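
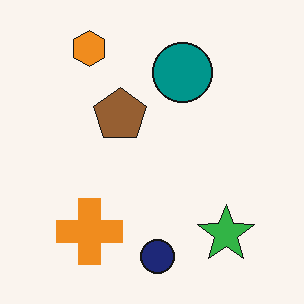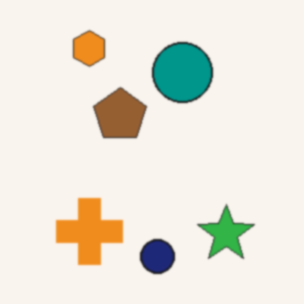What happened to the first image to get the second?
The transformation is: slightly softened.

Shape edges and outlines are uniformly softened across the whole image.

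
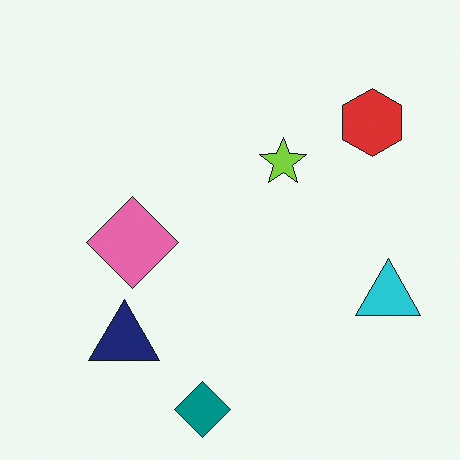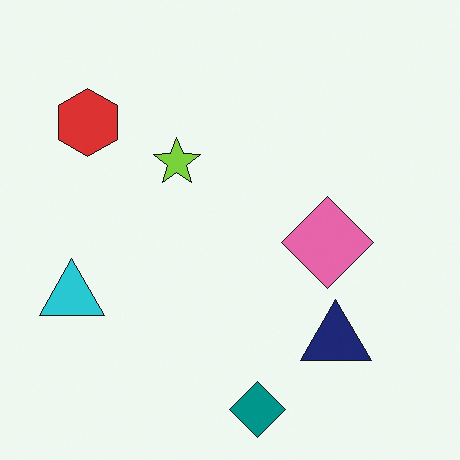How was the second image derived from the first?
It was flipped horizontally (left ↔ right).

The cyan triangle is in the right of the first image and the left of the second — shapes on opposite sides of the vertical midline have swapped in a mirror flip.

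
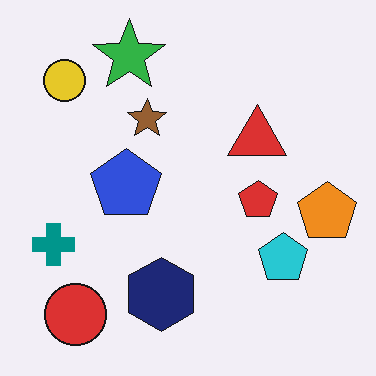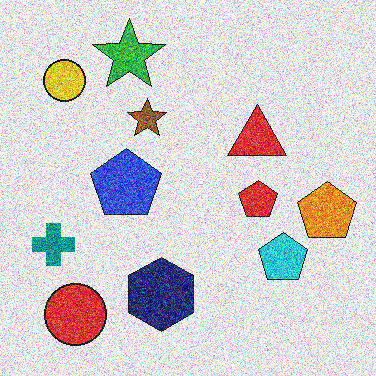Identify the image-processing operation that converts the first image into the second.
It was degraded with heavy additive noise.

Random speckle covers the whole image, including the flat background.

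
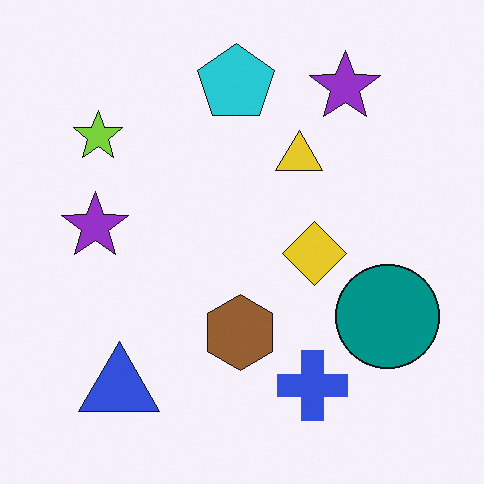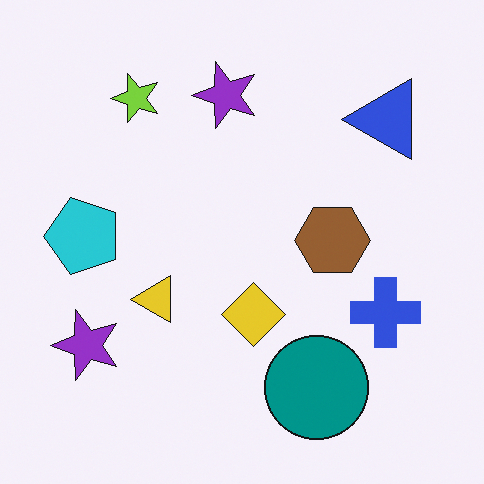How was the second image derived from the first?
The transformation is: transposed (reflected across the top-left ↔ bottom-right diagonal).

Shapes have swapped their row and column positions — what was in the top-right is now in the bottom-left — a diagonal reflection.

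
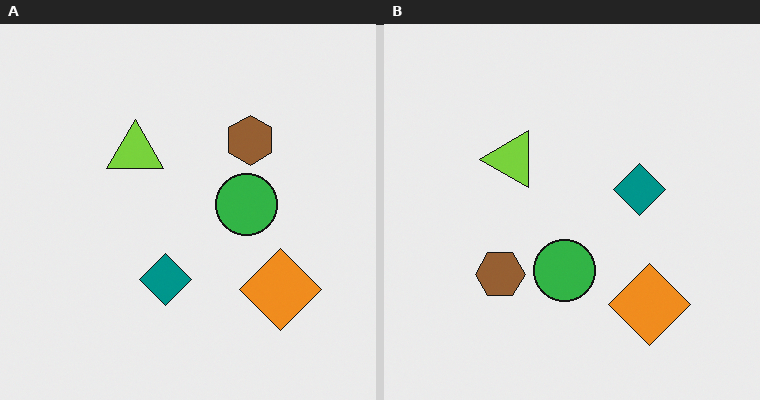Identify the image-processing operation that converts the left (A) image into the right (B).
Transposed (reflected across the top-left ↔ bottom-right diagonal).

Shapes have swapped their row and column positions — what was in the top-right is now in the bottom-left — a diagonal reflection.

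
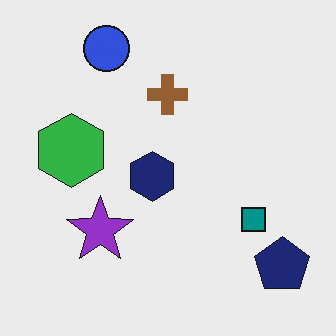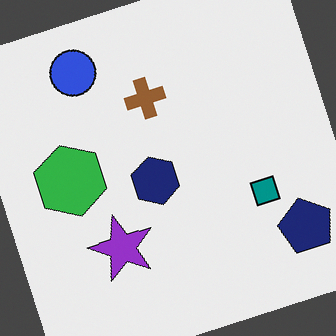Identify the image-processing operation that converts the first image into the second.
The second image is the first rotated counter-clockwise by a clearly visible amount.

Every shape is tilted by the same angle and the image corners show triangular fill wedges — a whole-image rotation by a non-right angle.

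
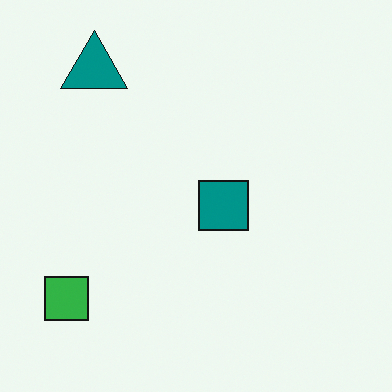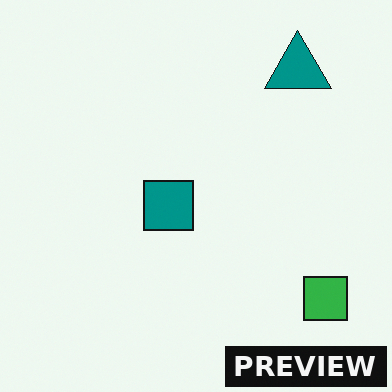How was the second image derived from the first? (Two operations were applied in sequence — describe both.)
It was flipped horizontally (left ↔ right), then watermarked with the text "PREVIEW" in the lower-right corner.

The green square is in the bottom-left of the first image and the bottom-right of the second — shapes on opposite sides of the vertical midline have swapped in a mirror flip. A dark label reading "PREVIEW" appears in the lower-right corner.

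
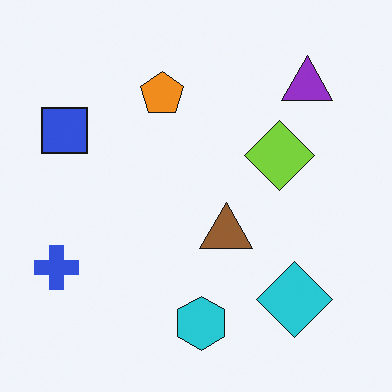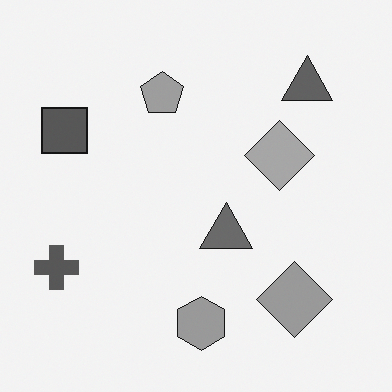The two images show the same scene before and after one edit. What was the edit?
Converted to grayscale.

All color is removed — every shape is now a shade of grey.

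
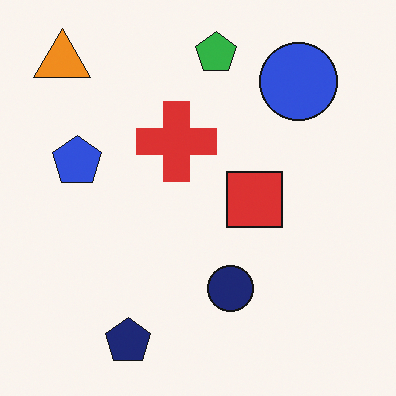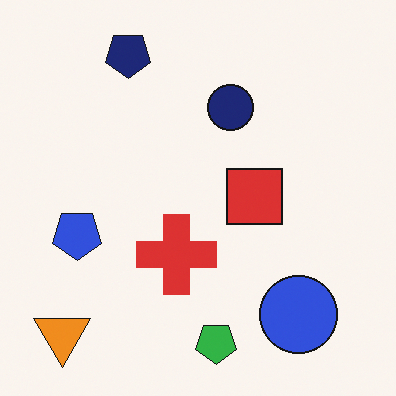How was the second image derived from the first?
The second image is the first flipped vertically (top ↔ bottom).

The green pentagon is in the top of the first image and the bottom of the second — shapes on opposite sides of the horizontal midline have swapped in a mirror flip.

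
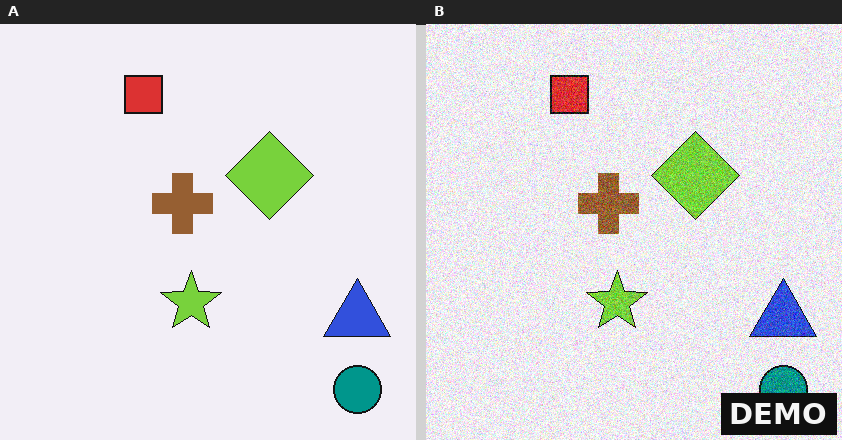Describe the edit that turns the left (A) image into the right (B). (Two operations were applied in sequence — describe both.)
This is the original image degraded with moderate additive noise, then watermarked with the text "DEMO" in the lower-right corner.

Random speckle covers the whole image, including the flat background. A dark label reading "DEMO" appears in the lower-right corner.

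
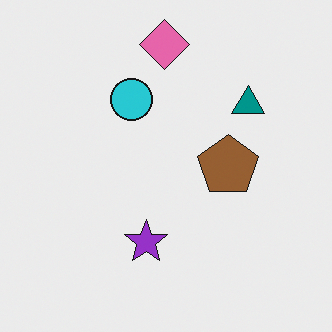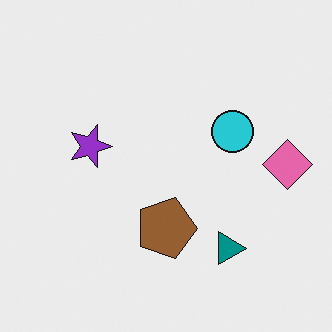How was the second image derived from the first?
The image was rotated 90° clockwise.

The pink diamond sits in the top of the first image and the right of the second — consistent with a whole-image 90° clockwise rotation.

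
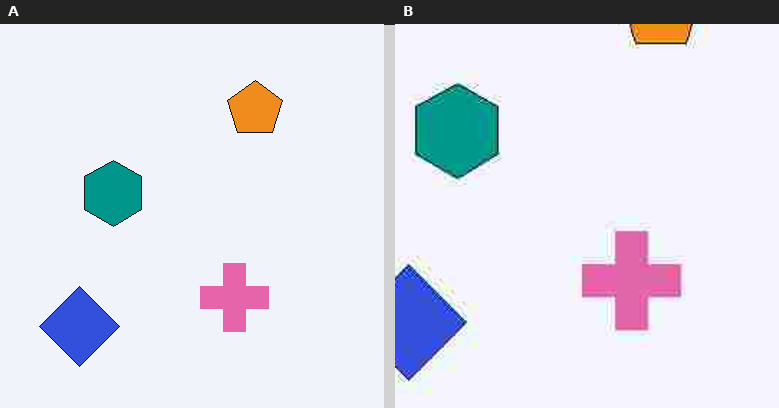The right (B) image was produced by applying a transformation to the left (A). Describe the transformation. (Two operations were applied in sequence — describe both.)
The transformation is: heavily JPEG-compressed with obvious blocking artifacts, then cropped to a modestly smaller region and rescaled.

Blocky 8×8 compression artifacts appear around shape edges and the flat background shows ringing — characteristic JPEG degradation. The visible shapes are larger and the field of view is narrower; shapes near the original edges may be partly or wholly outside the frame — a crop-and-rescale.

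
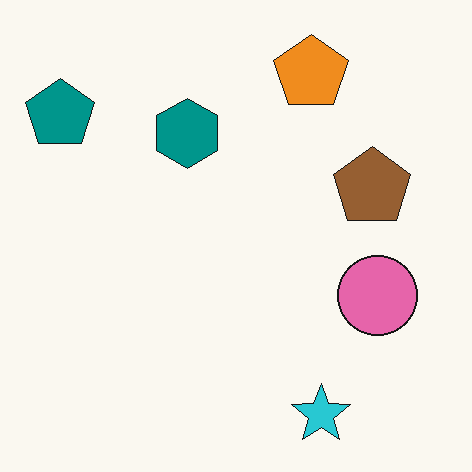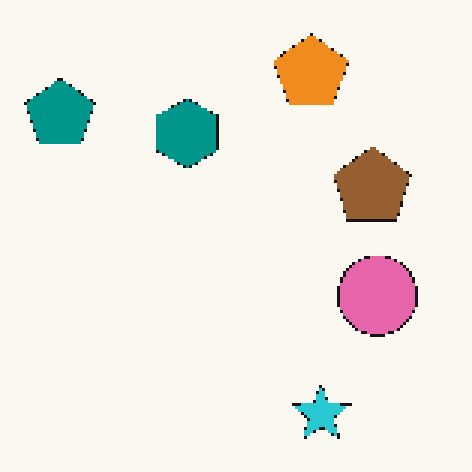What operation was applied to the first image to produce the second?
Mildly pixelated.

Shapes are reduced to large square blocks; fine edges and outlines are lost — a downscale-then-upscale (mosaic) effect.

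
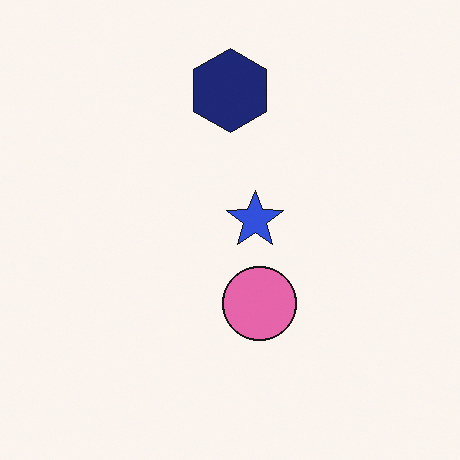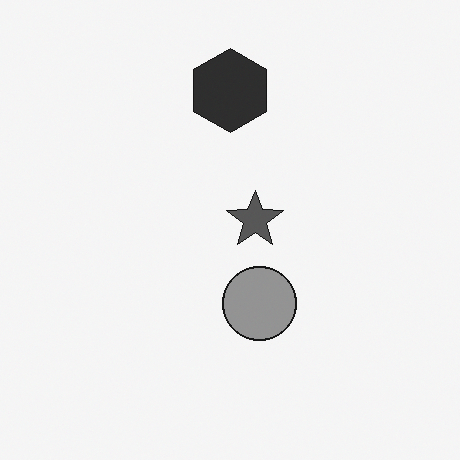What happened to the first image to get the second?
This is the original image converted to grayscale.

All color is removed — every shape is now a shade of grey.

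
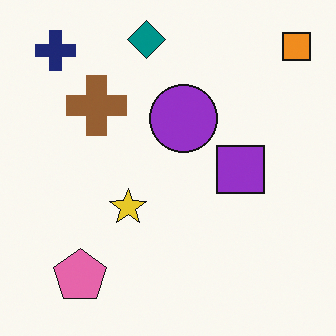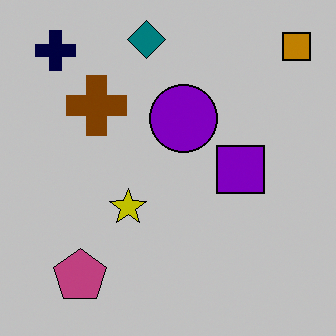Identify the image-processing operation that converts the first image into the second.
The transformation is: heavily posterized to just a handful of flat colors.

Each flat color has snapped to a coarser quantized level — most visibly, the near-white background has dropped to a flat grey.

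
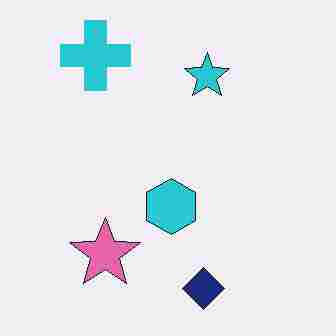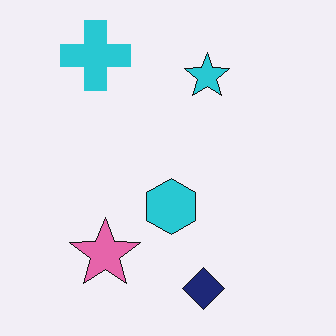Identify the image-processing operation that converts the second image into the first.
The first image is the second degraded with heavy JPEG compression.

Blocky 8×8 compression artifacts appear around shape edges and the flat background shows ringing — characteristic JPEG degradation.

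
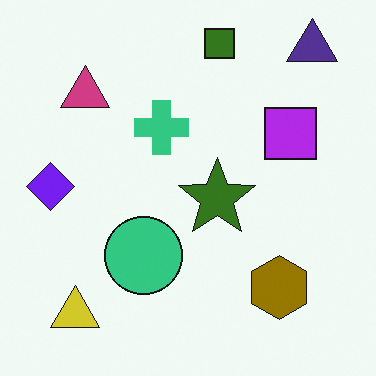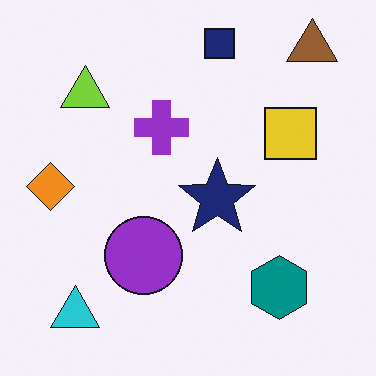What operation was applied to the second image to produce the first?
The first image is the second hue-shifted by a large amount.

Every shape's color has rotated by the same amount around the hue wheel — a uniform hue shift.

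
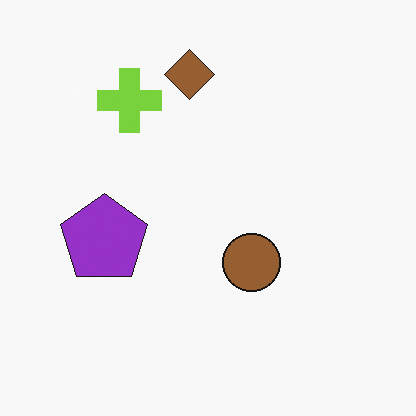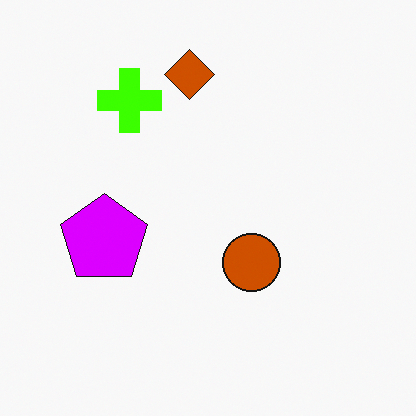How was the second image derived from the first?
The image was made much more vivid (saturation change).

All colors are more vivid — a global saturation change.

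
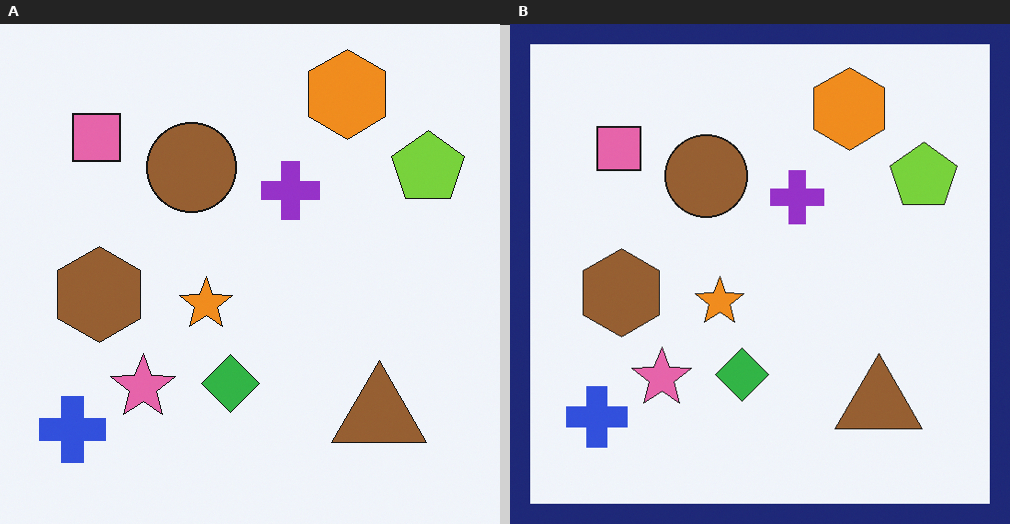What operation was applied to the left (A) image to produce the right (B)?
Framed with a navy border.

A solid navy frame runs around the edge of the right (B) image, with the content slightly shrunk inside it.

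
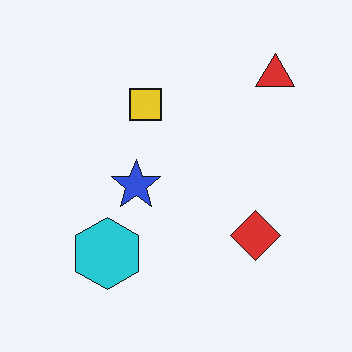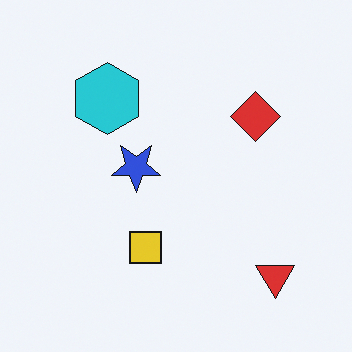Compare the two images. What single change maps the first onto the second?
The transformation is: flipped vertically (top ↔ bottom).

The red triangle is in the top-right of the first image and the bottom-right of the second — shapes on opposite sides of the horizontal midline have swapped in a mirror flip.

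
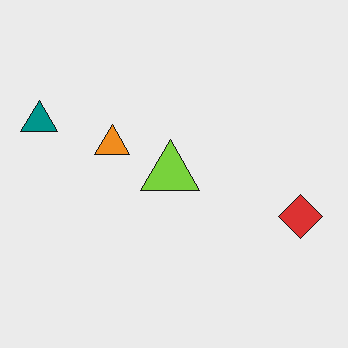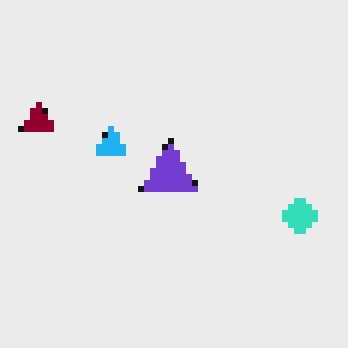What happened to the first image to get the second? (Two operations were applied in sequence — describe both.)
This is the original image hue-shifted by a large amount, then pixelated into visible square blocks.

Every shape's color has rotated by the same amount around the hue wheel — a uniform hue shift. Shapes are reduced to large square blocks; fine edges and outlines are lost — a downscale-then-upscale (mosaic) effect.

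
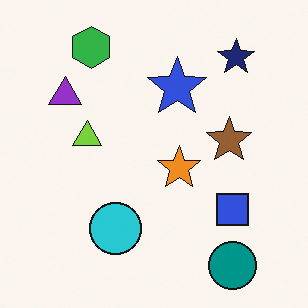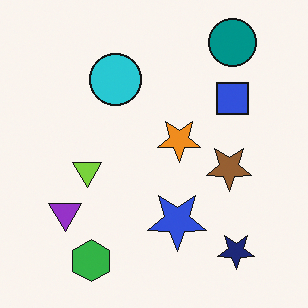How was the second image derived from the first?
The image was flipped vertically (top ↔ bottom).

The teal circle is in the bottom-right of the first image and the top-right of the second — shapes on opposite sides of the horizontal midline have swapped in a mirror flip.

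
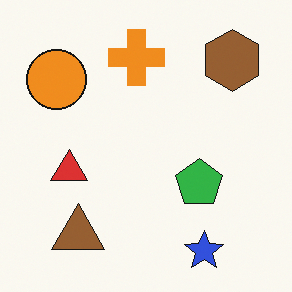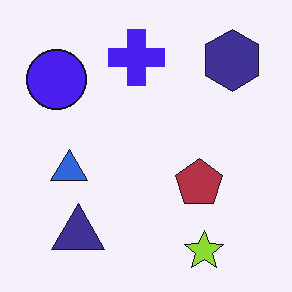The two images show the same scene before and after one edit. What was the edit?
This is the original image hue-shifted through roughly half the color wheel.

Every shape's color has rotated by the same amount around the hue wheel — a uniform hue shift.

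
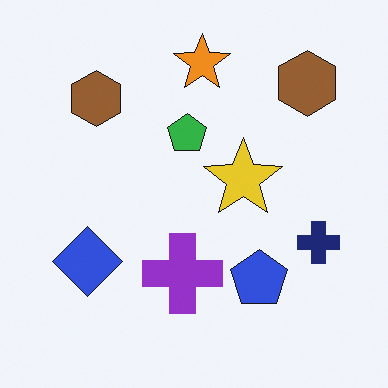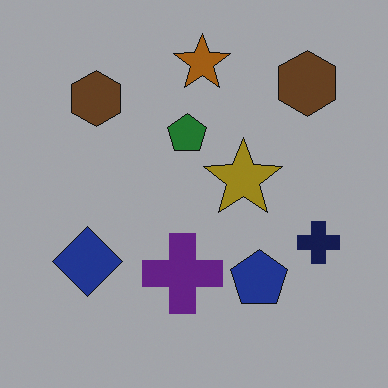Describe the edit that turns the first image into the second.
It was noticeably darkened.

Every pixel — background and shapes alike — is uniformly darkened.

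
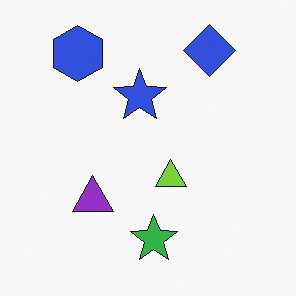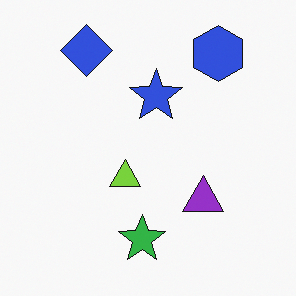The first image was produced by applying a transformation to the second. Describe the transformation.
This is the original image flipped horizontally (left ↔ right).

The blue hexagon is in the top-right of the second image and the top-left of the first — shapes on opposite sides of the vertical midline have swapped in a mirror flip.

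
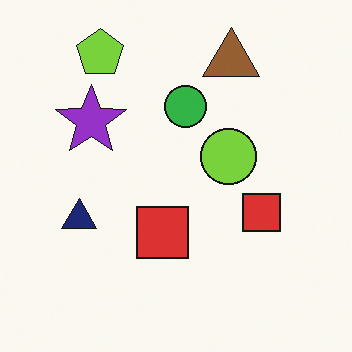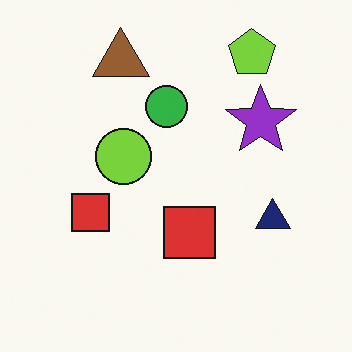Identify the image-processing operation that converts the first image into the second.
The transformation is: flipped horizontally (left ↔ right).

The navy triangle is in the left of the first image and the right of the second — shapes on opposite sides of the vertical midline have swapped in a mirror flip.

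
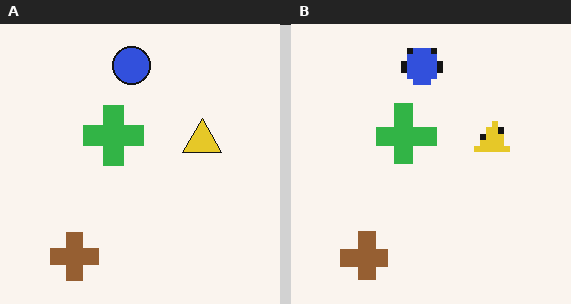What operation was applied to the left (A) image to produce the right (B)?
The right (B) image is the left (A) moderately pixelated.

Shapes are reduced to large square blocks; fine edges and outlines are lost — a downscale-then-upscale (mosaic) effect.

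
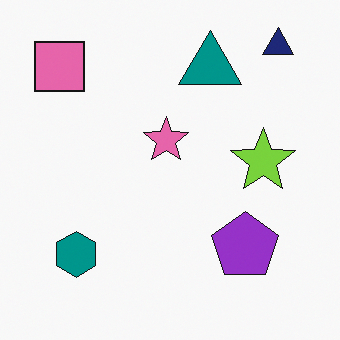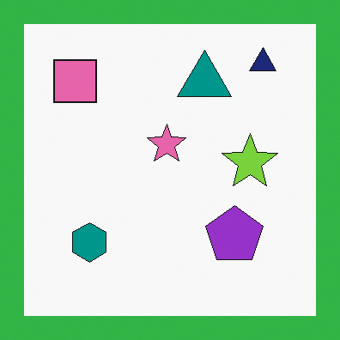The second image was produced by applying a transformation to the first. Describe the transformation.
It was framed with a green border.

A solid green frame runs around the edge of the second image, with the content slightly shrunk inside it.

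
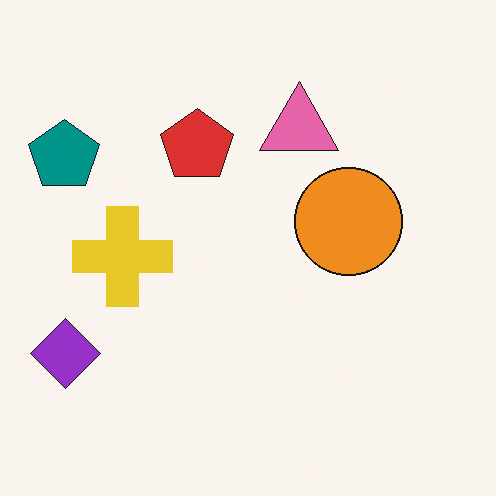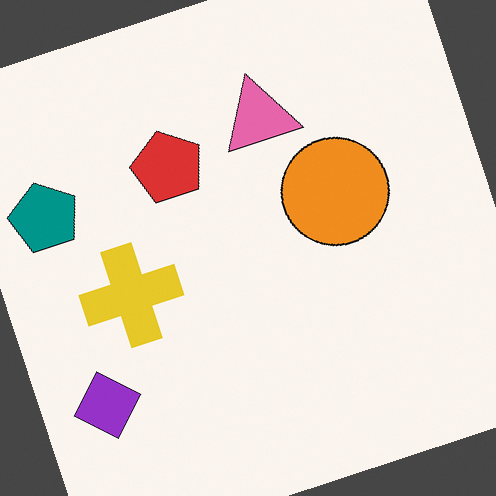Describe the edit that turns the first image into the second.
Rotated counter-clockwise by a moderate amount.

Every shape is tilted by the same angle and the image corners show triangular fill wedges — a whole-image rotation by a non-right angle.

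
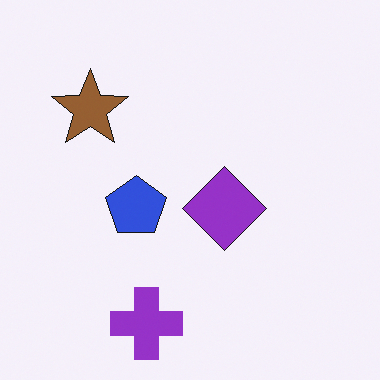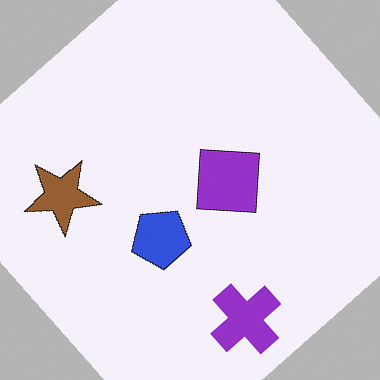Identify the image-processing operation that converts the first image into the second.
The image was rotated counter-clockwise by a large amount — several tens of degrees.

Every shape is tilted by the same angle and the image corners show triangular fill wedges — a whole-image rotation by a non-right angle.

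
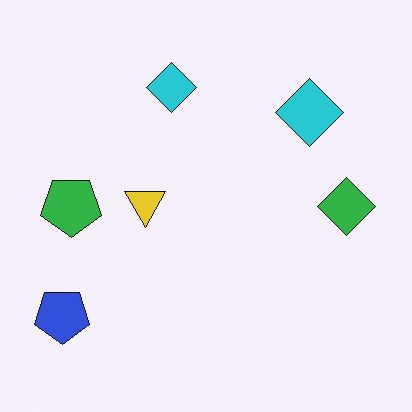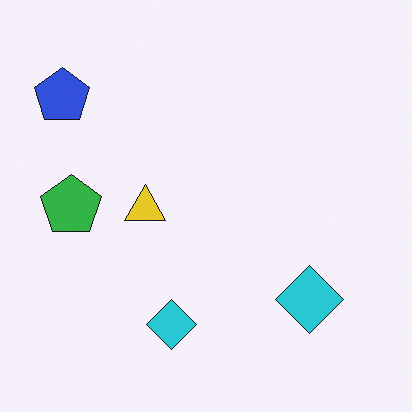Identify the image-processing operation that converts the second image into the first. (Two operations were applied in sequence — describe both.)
Flipped vertically (top ↔ bottom), then overlaid with an additional green diamond.

The blue pentagon is in the top-left of the second image and the bottom-left of the first — shapes on opposite sides of the horizontal midline have swapped in a mirror flip. A green diamond appears in the first image that is absent from the second.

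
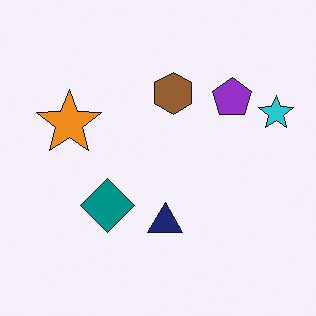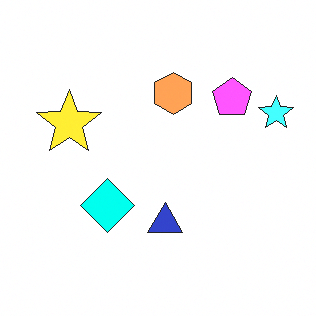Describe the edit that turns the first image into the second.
The image was noticeably brightened.

Every pixel — background and shapes alike — is uniformly brightened.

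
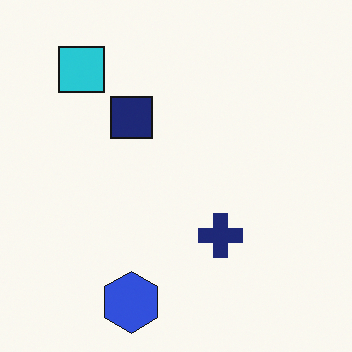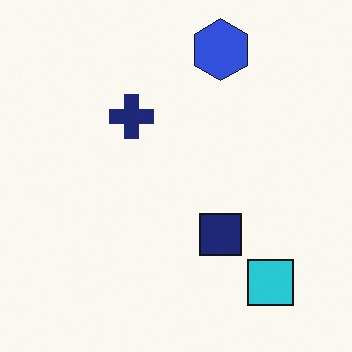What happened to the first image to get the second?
The image was rotated 180°.

The cyan square sits in the top-left of the first image and the bottom-right of the second — consistent with a whole-image 180° rotation.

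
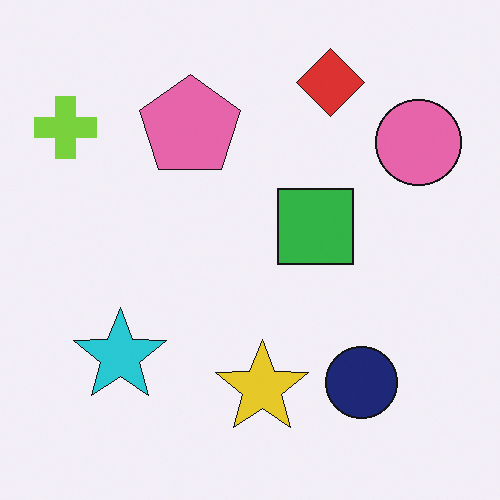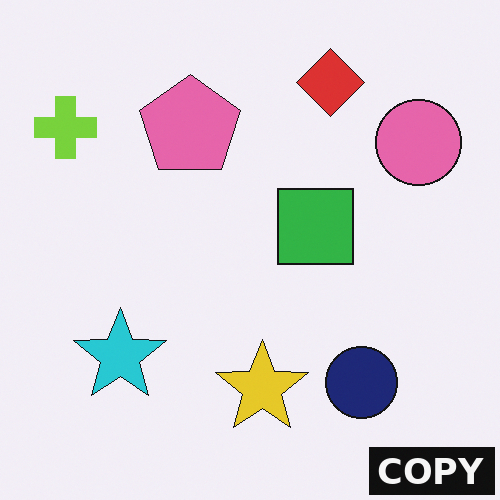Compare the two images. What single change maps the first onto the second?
The transformation is: watermarked with the text "COPY" in the lower-right corner.

A dark label reading "COPY" appears in the lower-right corner.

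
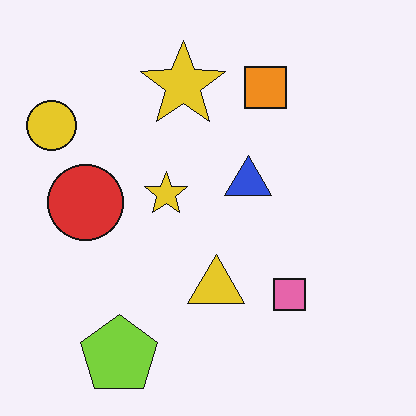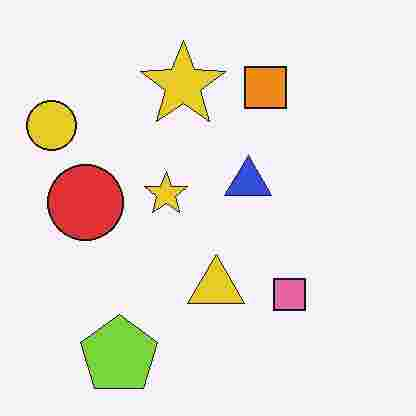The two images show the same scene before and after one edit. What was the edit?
This is the original image heavily JPEG-compressed with obvious blocking artifacts.

Blocky 8×8 compression artifacts appear around shape edges and the flat background shows ringing — characteristic JPEG degradation.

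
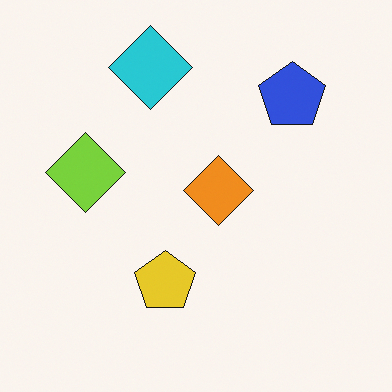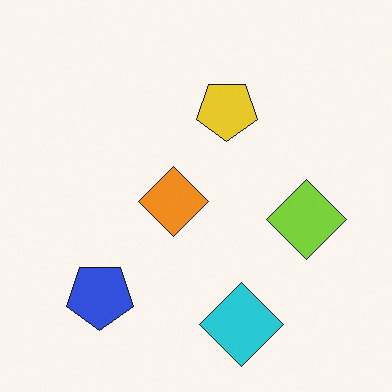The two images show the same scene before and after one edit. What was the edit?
It was rotated 180°.

The blue pentagon sits in the top-right of the first image and the bottom-left of the second — consistent with a whole-image 180° rotation.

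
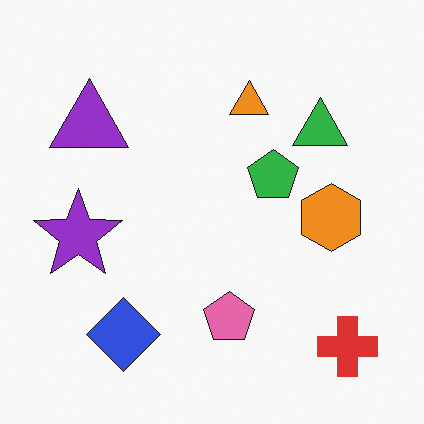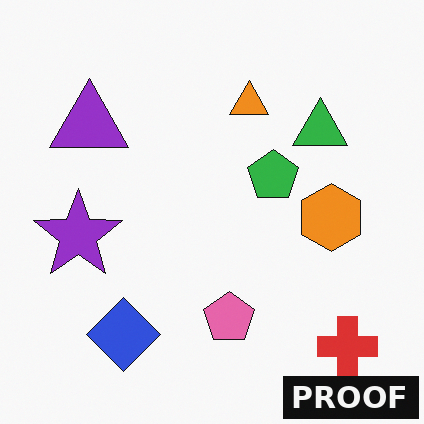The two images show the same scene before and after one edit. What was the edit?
The second image is the first watermarked with the text "PROOF" in the lower-right corner.

A dark label reading "PROOF" appears in the lower-right corner.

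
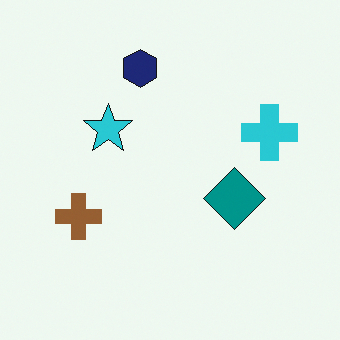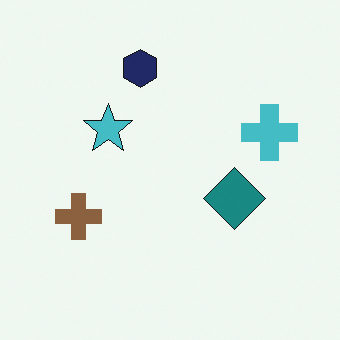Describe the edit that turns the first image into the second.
The image was slightly desaturated.

All colors are more muted and greyish — a global saturation change.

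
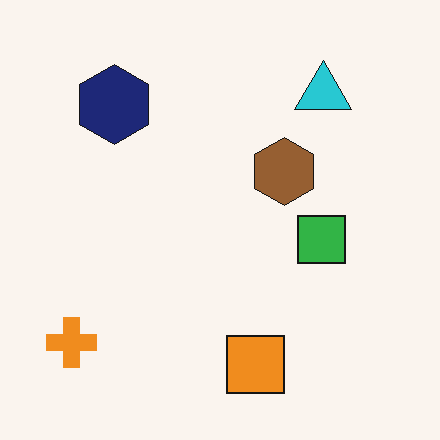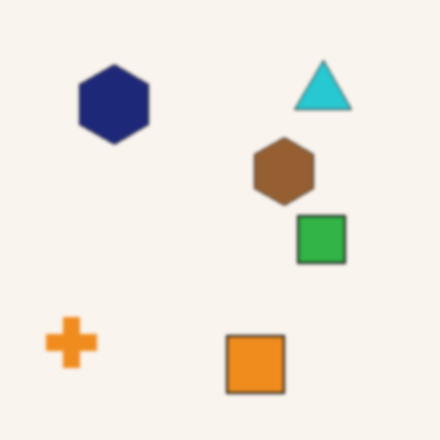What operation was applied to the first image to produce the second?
This is the original image slightly softened.

Shape edges and outlines are uniformly softened across the whole image.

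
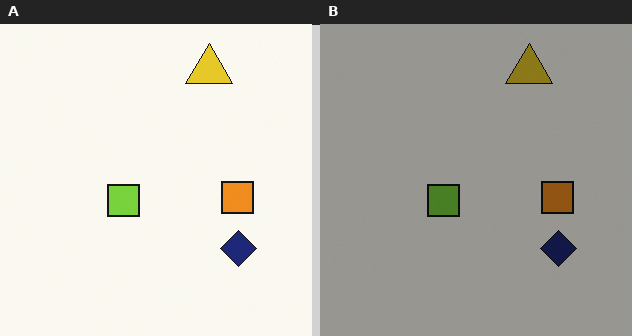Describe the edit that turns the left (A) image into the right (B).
The image was darkened a lot.

Every pixel — background and shapes alike — is uniformly darkened.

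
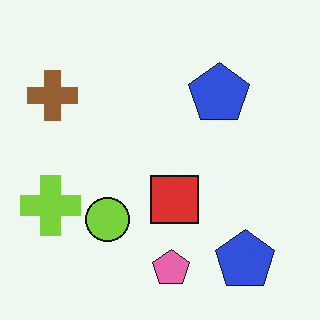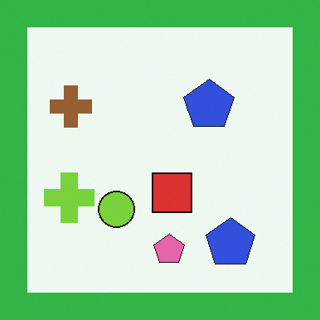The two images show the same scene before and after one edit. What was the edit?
The transformation is: framed with a green border.

A solid green frame runs around the edge of the second image, with the content slightly shrunk inside it.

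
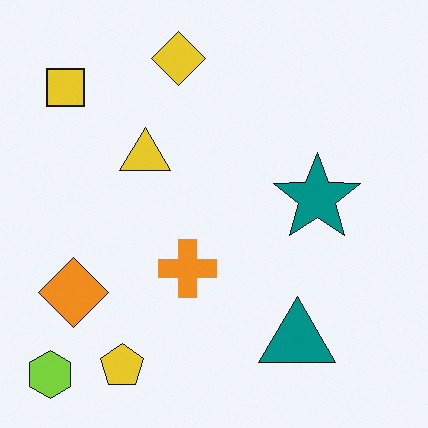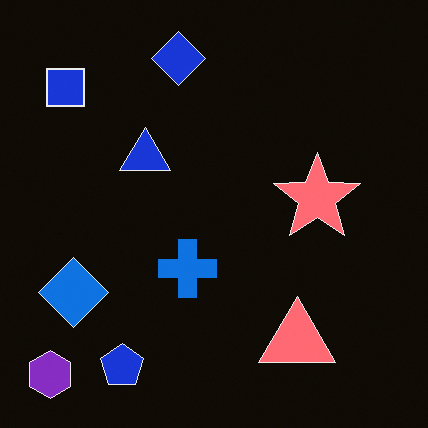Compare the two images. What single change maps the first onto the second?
It was color-inverted (negative).

The light background has become dark and every shape's color is its complement — a photographic negative.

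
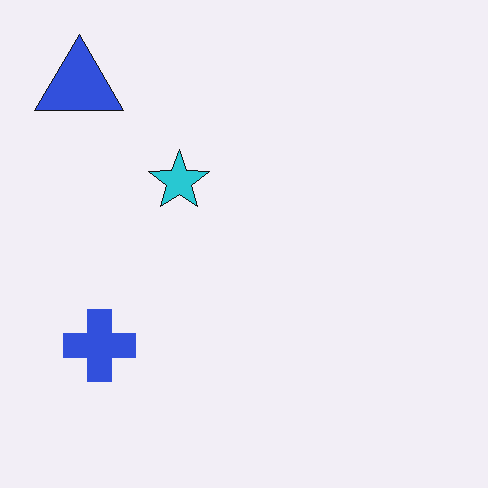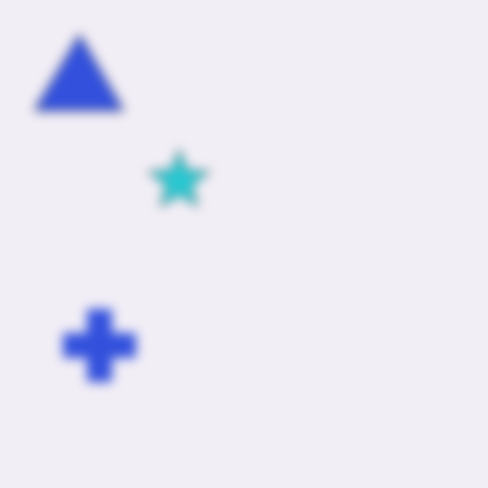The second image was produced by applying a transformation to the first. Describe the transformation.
The transformation is: heavily blurred.

Shape edges and outlines are uniformly softened across the whole image.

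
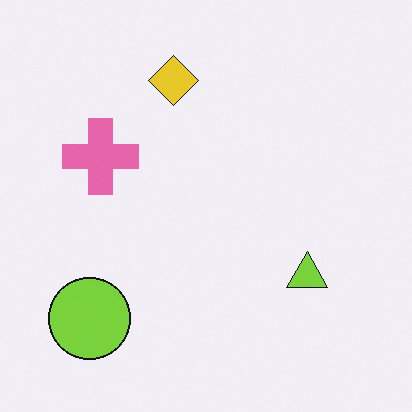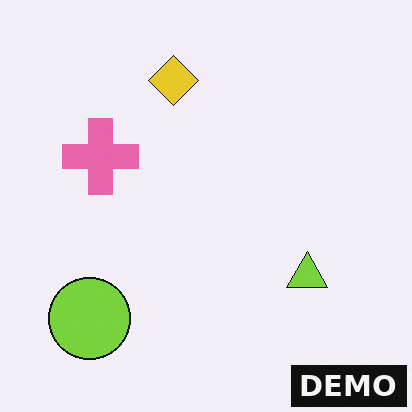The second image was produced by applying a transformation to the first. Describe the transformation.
Watermarked with the text "DEMO" in the lower-right corner.

A dark label reading "DEMO" appears in the lower-right corner.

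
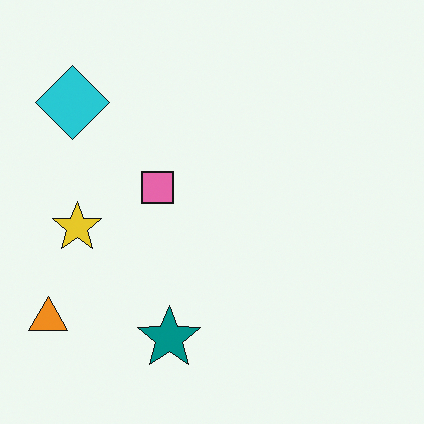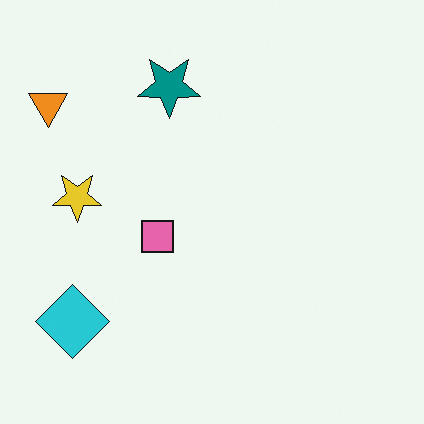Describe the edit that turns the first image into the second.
The transformation is: flipped vertically (top ↔ bottom).

The teal star is in the bottom of the first image and the top of the second — shapes on opposite sides of the horizontal midline have swapped in a mirror flip.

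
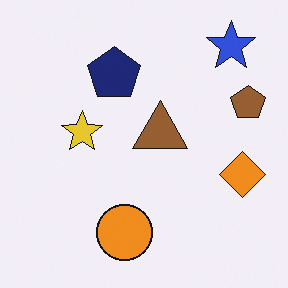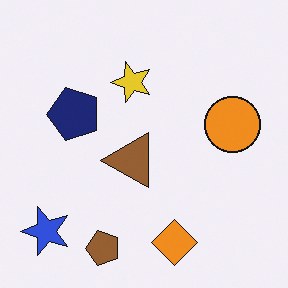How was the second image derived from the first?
The image was transposed (reflected across the top-left ↔ bottom-right diagonal).

Shapes have swapped their row and column positions — what was in the top-right is now in the bottom-left — a diagonal reflection.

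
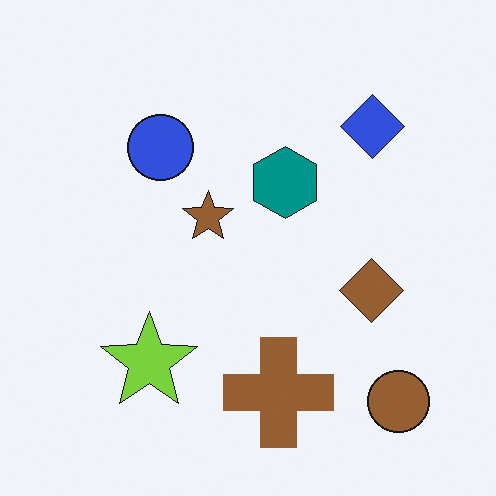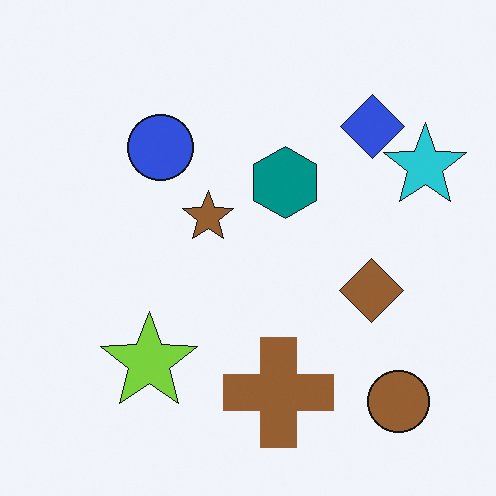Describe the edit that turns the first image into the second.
This is the original image overlaid with an additional cyan star.

A cyan star appears in the second image that is absent from the first.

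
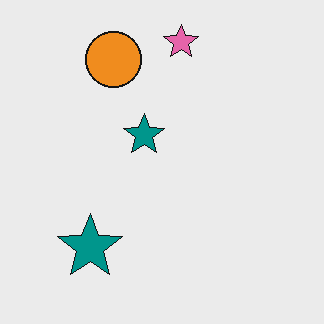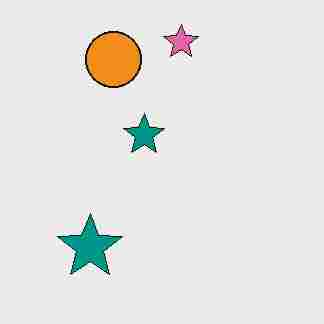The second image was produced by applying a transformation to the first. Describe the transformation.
The transformation is: degraded with heavy JPEG compression.

Blocky 8×8 compression artifacts appear around shape edges and the flat background shows ringing — characteristic JPEG degradation.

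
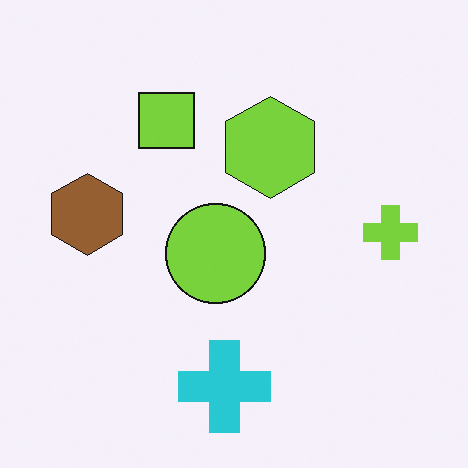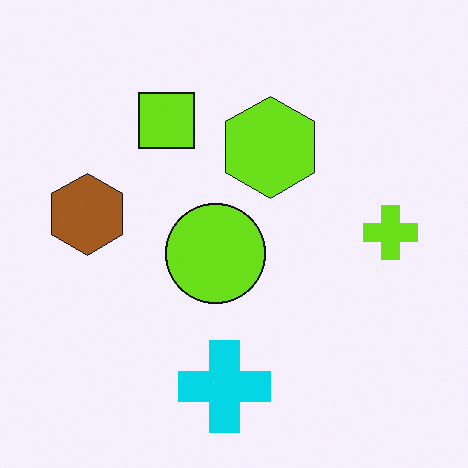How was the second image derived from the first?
The image was slightly oversaturated.

All colors are more vivid — a global saturation change.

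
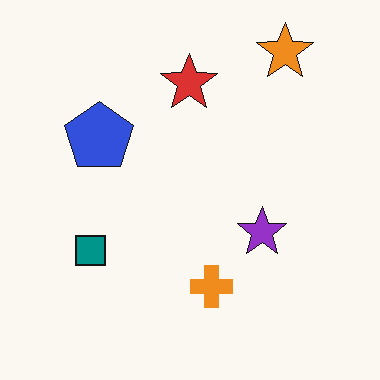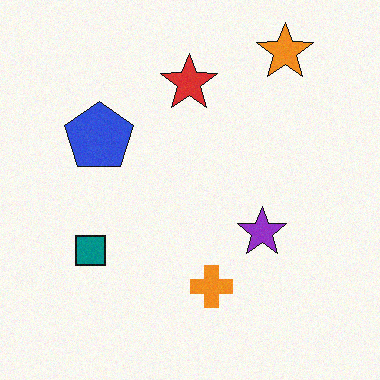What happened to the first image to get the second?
Degraded with subtle gaussian noise.

Random speckle covers the whole image, including the flat background.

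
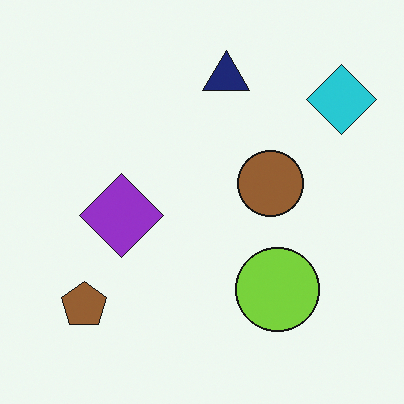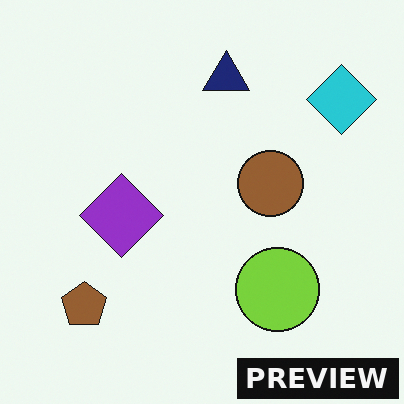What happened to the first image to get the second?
It was watermarked with the text "PREVIEW" in the lower-right corner.

A dark label reading "PREVIEW" appears in the lower-right corner.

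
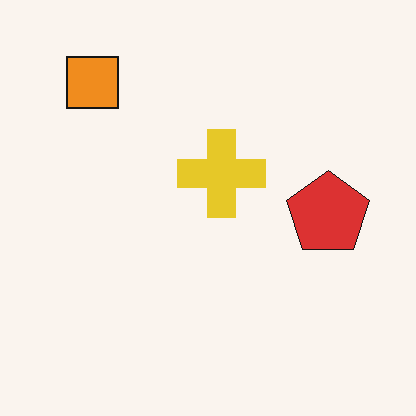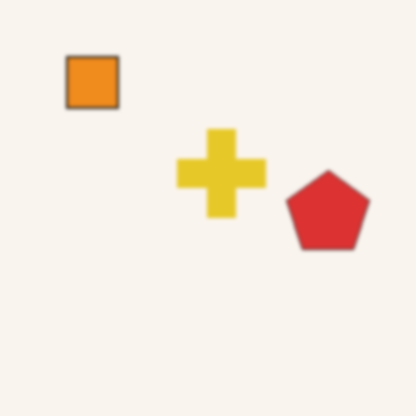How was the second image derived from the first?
It was given a subtle gaussian blur.

Shape edges and outlines are uniformly softened across the whole image.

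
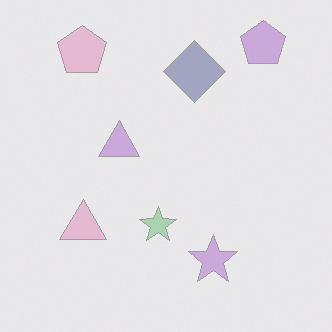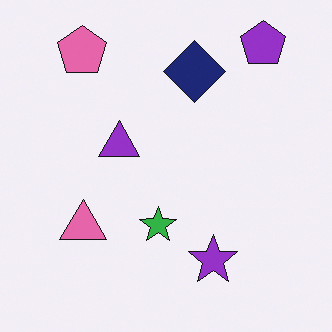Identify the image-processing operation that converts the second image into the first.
This is the original image given much lower contrast.

Tones are pushed toward mid-grey across the whole image — a global contrast change.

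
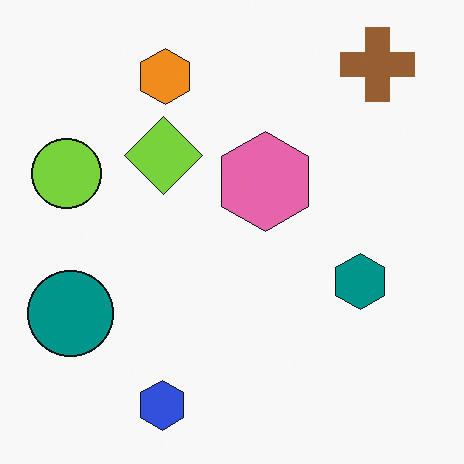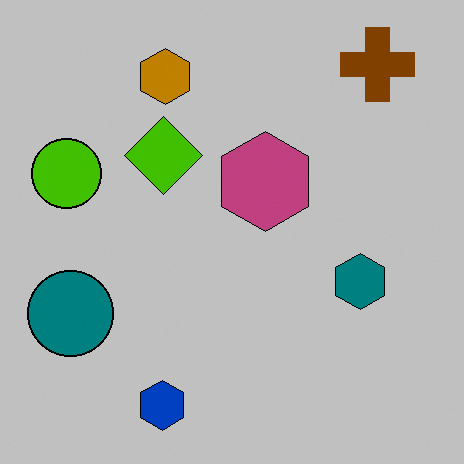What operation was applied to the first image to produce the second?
The second image is the first heavily posterized to just a handful of flat colors.

Each flat color has snapped to a coarser quantized level — most visibly, the near-white background has dropped to a flat grey.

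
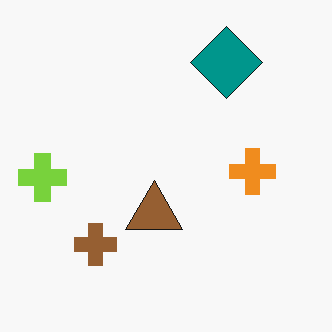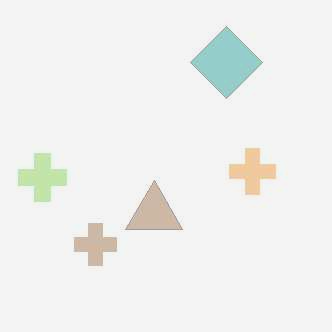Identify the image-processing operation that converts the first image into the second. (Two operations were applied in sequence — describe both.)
This is the original image heavily JPEG-compressed with obvious blocking artifacts, then washed out (contrast reduced).

Blocky 8×8 compression artifacts appear around shape edges and the flat background shows ringing — characteristic JPEG degradation. Tones are pushed toward mid-grey across the whole image — a global contrast change.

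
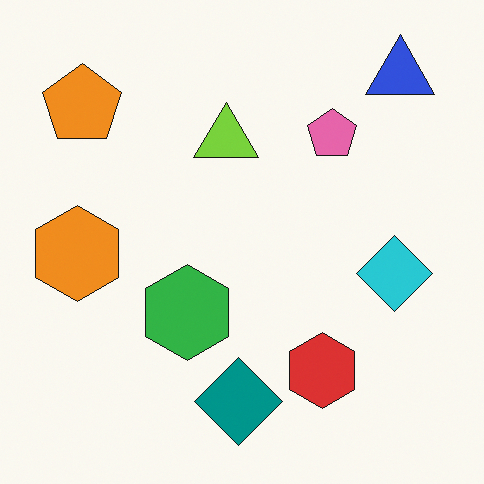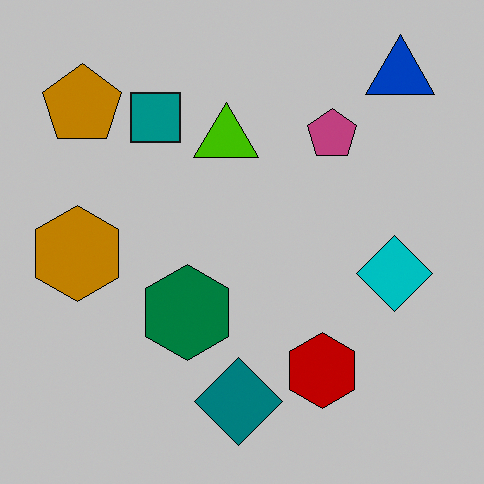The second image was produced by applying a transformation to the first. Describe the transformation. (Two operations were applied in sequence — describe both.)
The transformation is: heavily posterized to just a handful of flat colors, then overlaid with an additional teal square.

Each flat color has snapped to a coarser quantized level — most visibly, the near-white background has dropped to a flat grey. A teal square appears in the second image that is absent from the first.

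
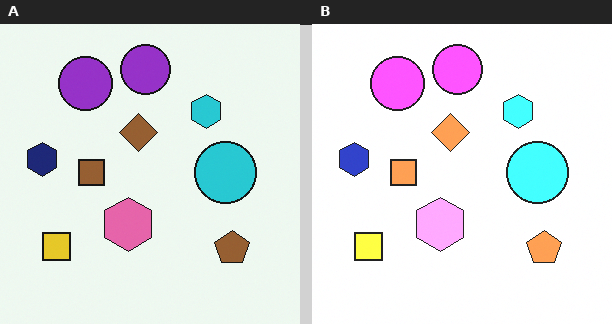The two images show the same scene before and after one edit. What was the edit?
It was brightened a lot.

Every pixel — background and shapes alike — is uniformly brightened.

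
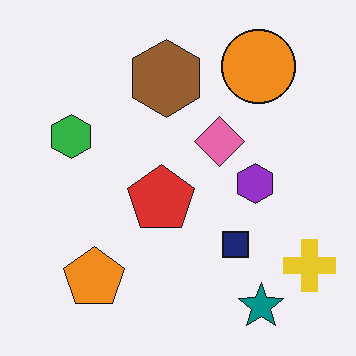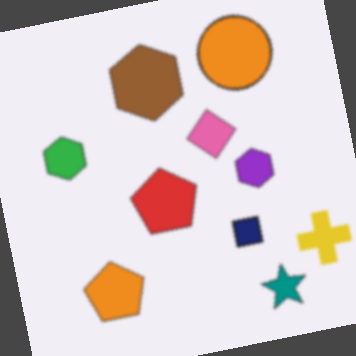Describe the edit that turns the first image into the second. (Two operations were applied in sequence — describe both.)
This is the original image slightly softened, then rotated counter-clockwise by a few degrees.

Shape edges and outlines are uniformly softened across the whole image. Every shape is tilted by the same angle and the image corners show triangular fill wedges — a whole-image rotation by a non-right angle.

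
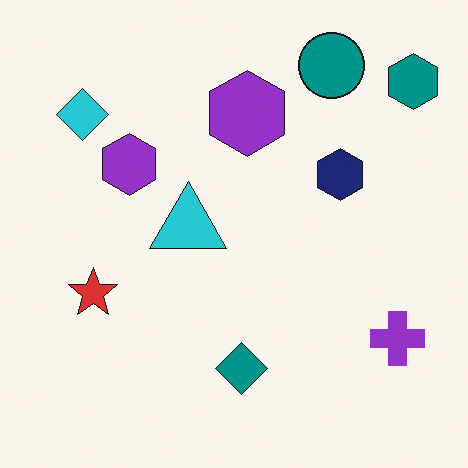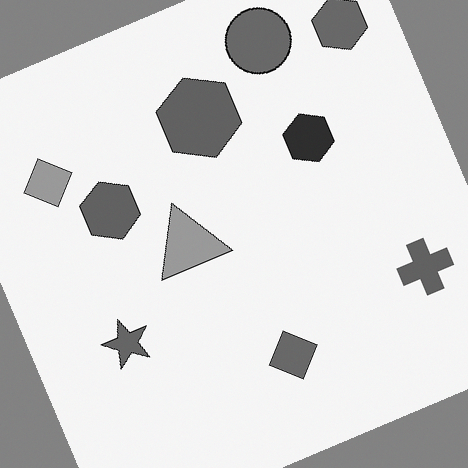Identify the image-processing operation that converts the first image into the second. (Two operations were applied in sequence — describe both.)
The second image is the first rotated counter-clockwise by a clearly visible amount, then converted to grayscale.

Every shape is tilted by the same angle and the image corners show triangular fill wedges — a whole-image rotation by a non-right angle. All color is removed — every shape is now a shade of grey.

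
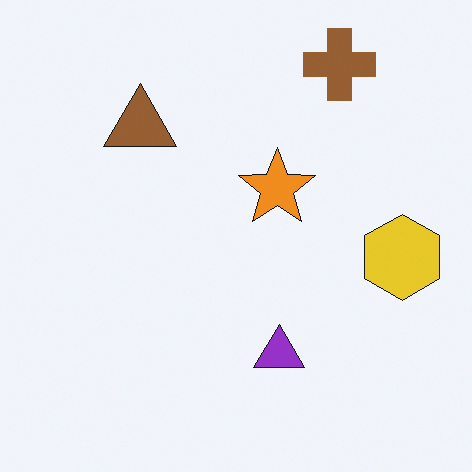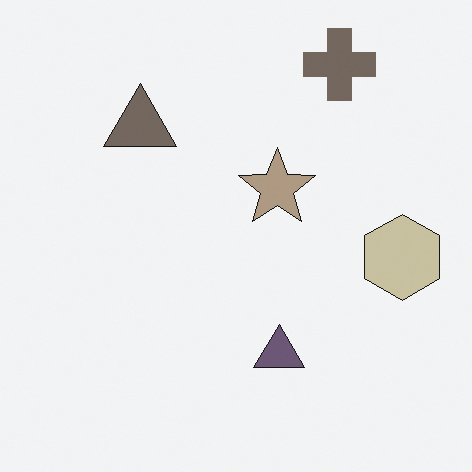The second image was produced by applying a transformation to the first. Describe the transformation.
It was made much more muted (saturation change).

All colors are more muted and greyish — a global saturation change.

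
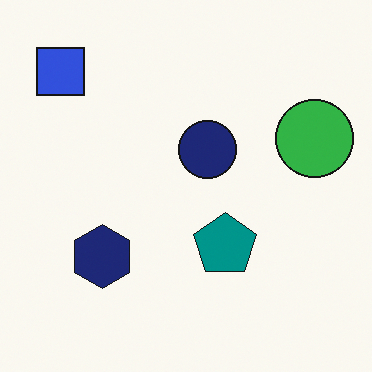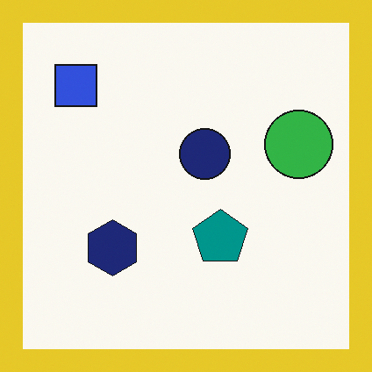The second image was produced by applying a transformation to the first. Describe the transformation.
The second image is the first framed with a yellow border.

A solid yellow frame runs around the edge of the second image, with the content slightly shrunk inside it.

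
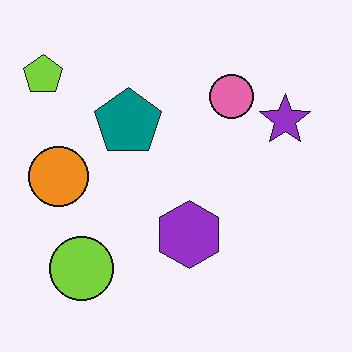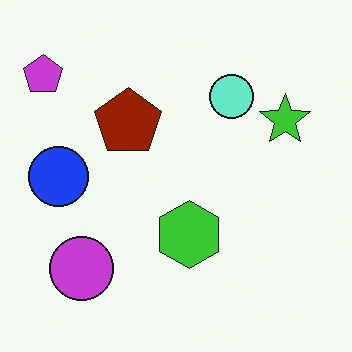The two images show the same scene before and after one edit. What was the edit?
It was hue-shifted by a large amount.

Every shape's color has rotated by the same amount around the hue wheel — a uniform hue shift.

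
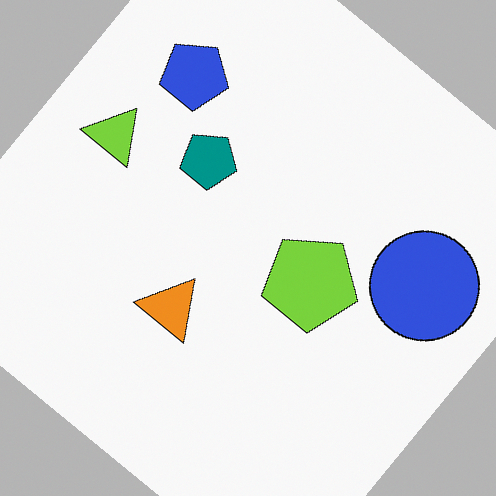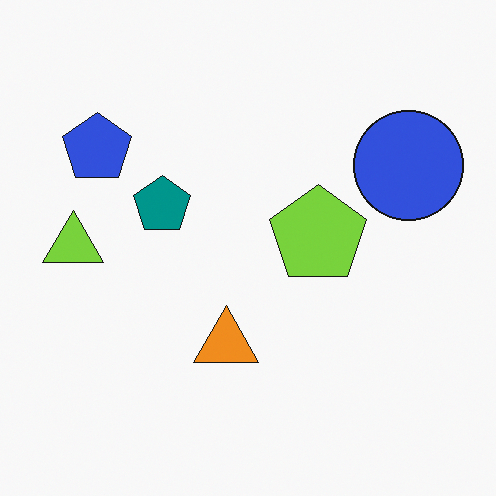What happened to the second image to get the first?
The first image is the second rotated clockwise by a large amount — several tens of degrees.

Every shape is tilted by the same angle and the image corners show triangular fill wedges — a whole-image rotation by a non-right angle.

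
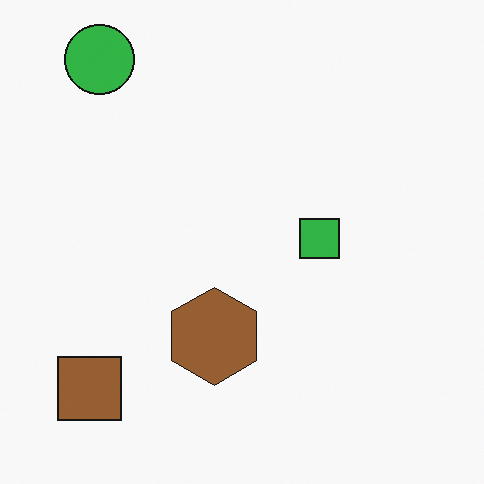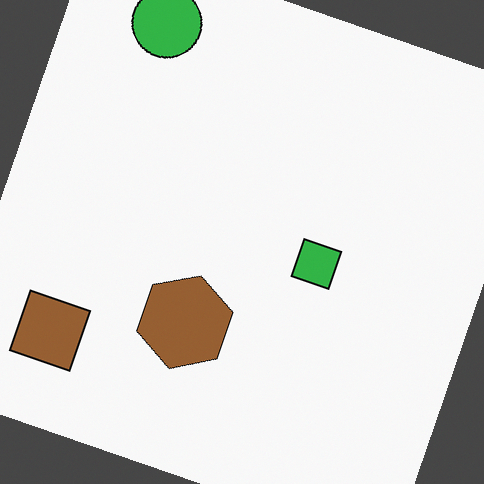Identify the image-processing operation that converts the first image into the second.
It was rotated clockwise by a clearly visible amount.

Every shape is tilted by the same angle and the image corners show triangular fill wedges — a whole-image rotation by a non-right angle.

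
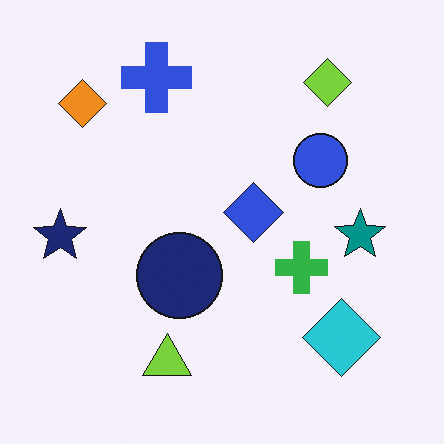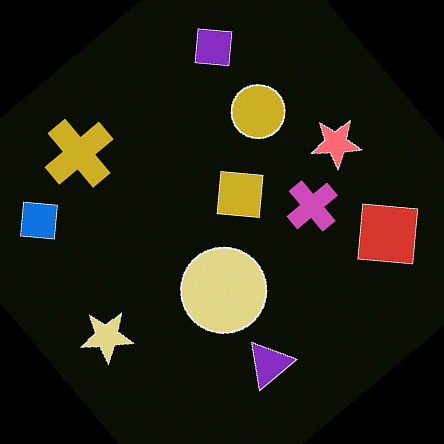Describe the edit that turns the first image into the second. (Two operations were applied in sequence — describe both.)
It was color-inverted (negative), then rotated counter-clockwise by a large amount — several tens of degrees.

The light background has become dark and every shape's color is its complement — a photographic negative. Every shape is tilted by the same angle and the image corners show triangular fill wedges — a whole-image rotation by a non-right angle.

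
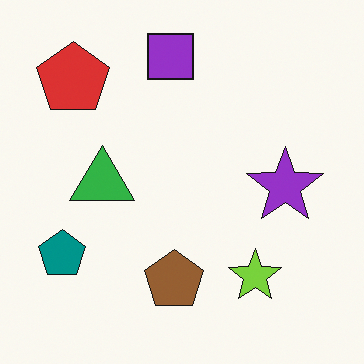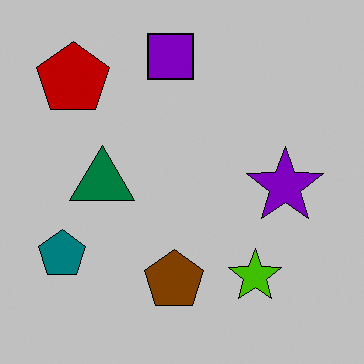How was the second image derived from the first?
The transformation is: heavily posterized to just a handful of flat colors.

Each flat color has snapped to a coarser quantized level — most visibly, the near-white background has dropped to a flat grey.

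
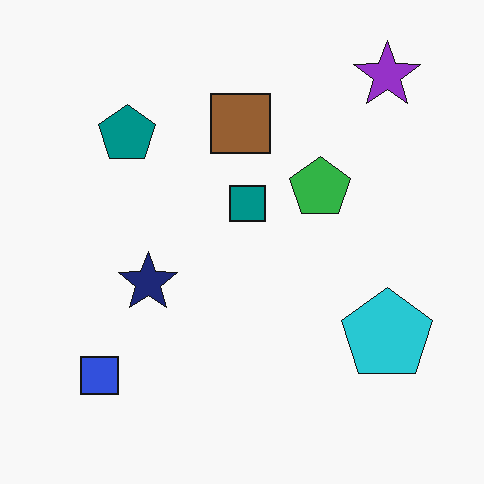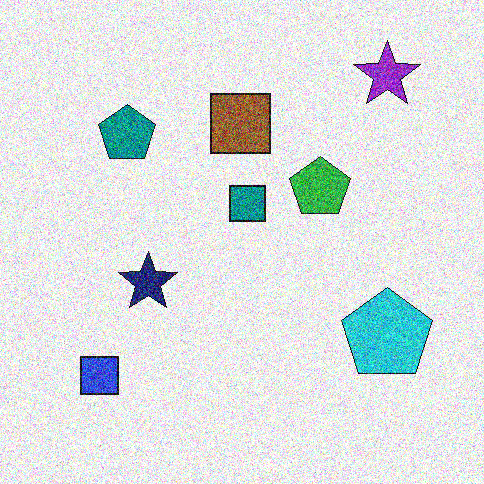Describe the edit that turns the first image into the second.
This is the original image degraded with strong gaussian noise.

Random speckle covers the whole image, including the flat background.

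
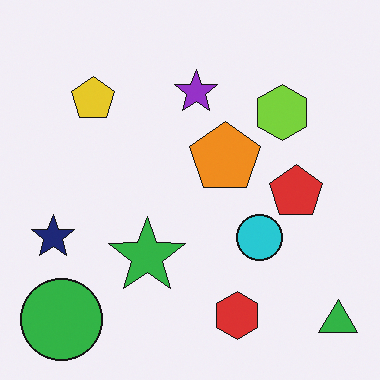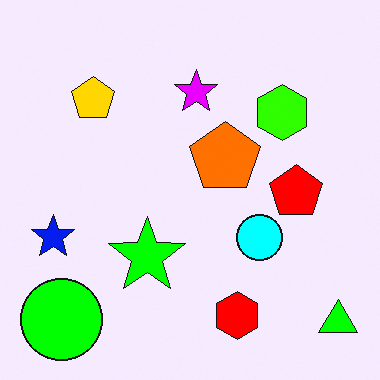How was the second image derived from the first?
This is the original image made much more vivid (saturation change).

All colors are more vivid — a global saturation change.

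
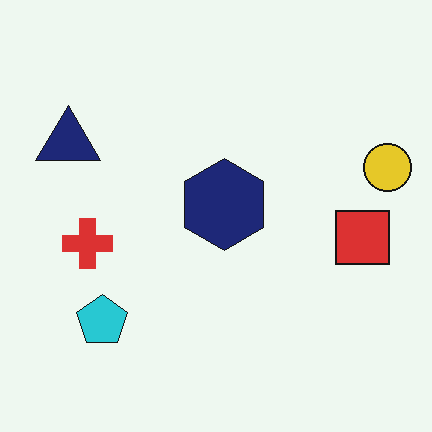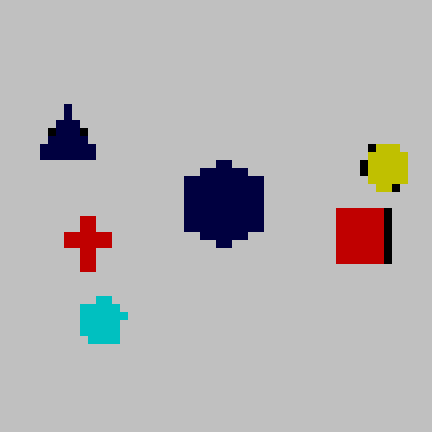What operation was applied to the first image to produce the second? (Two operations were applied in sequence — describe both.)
The transformation is: pixelated into visible square blocks, then aggressively posterized.

Shapes are reduced to large square blocks; fine edges and outlines are lost — a downscale-then-upscale (mosaic) effect. Each flat color has snapped to a coarser quantized level — most visibly, the near-white background has dropped to a flat grey.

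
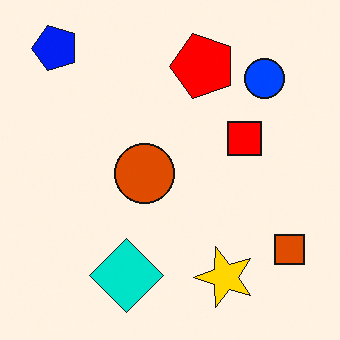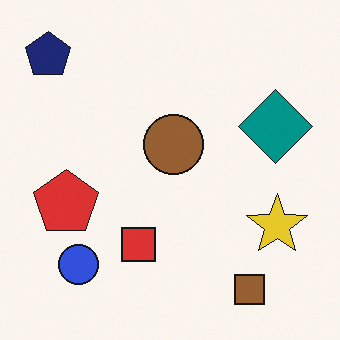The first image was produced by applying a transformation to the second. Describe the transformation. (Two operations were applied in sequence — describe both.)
It was heavily oversaturated, then transposed (reflected across the top-left ↔ bottom-right diagonal).

All colors are more vivid — a global saturation change. Shapes have swapped their row and column positions — what was in the top-right is now in the bottom-left — a diagonal reflection.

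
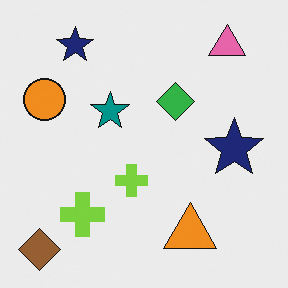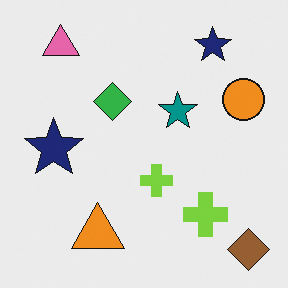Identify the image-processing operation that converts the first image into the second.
The transformation is: flipped horizontally (left ↔ right).

The brown diamond is in the bottom-left of the first image and the bottom-right of the second — shapes on opposite sides of the vertical midline have swapped in a mirror flip.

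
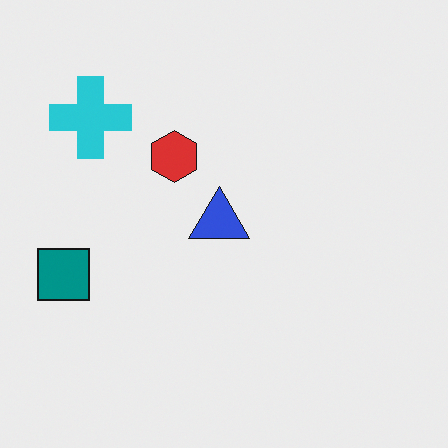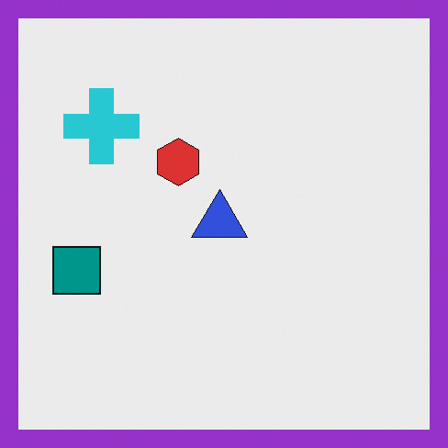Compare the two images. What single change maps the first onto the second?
The transformation is: framed with a purple border.

A solid purple frame runs around the edge of the second image, with the content slightly shrunk inside it.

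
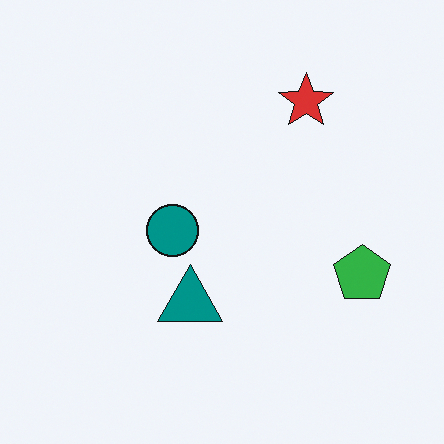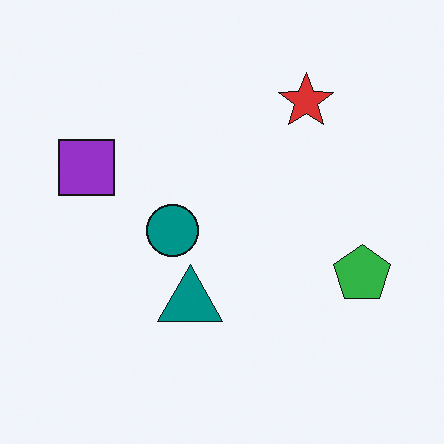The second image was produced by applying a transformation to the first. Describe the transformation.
It was overlaid with an additional purple square.

A purple square appears in the second image that is absent from the first.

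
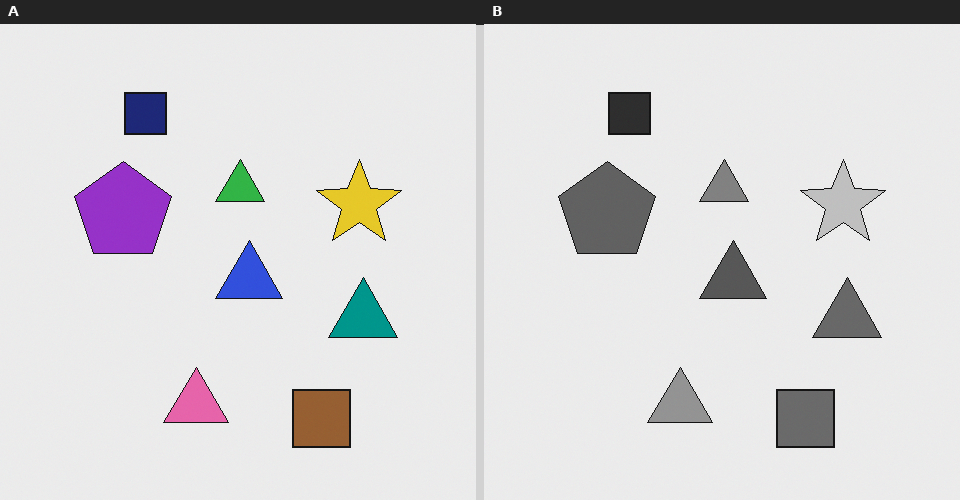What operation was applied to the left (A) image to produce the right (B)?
The right (B) image is the left (A) converted to grayscale.

All color is removed — every shape is now a shade of grey.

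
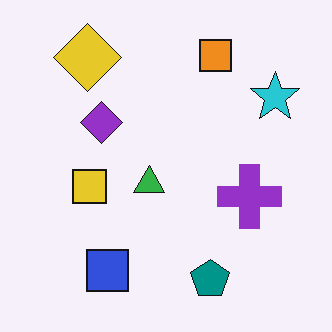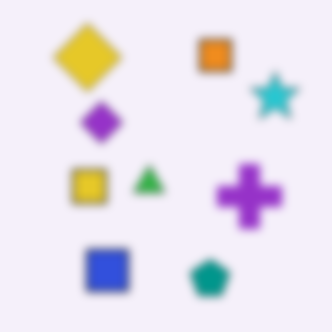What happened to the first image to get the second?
It was moderately blurred.

Shape edges and outlines are uniformly softened across the whole image.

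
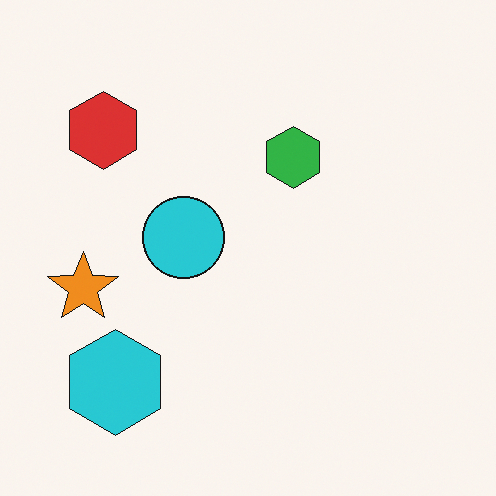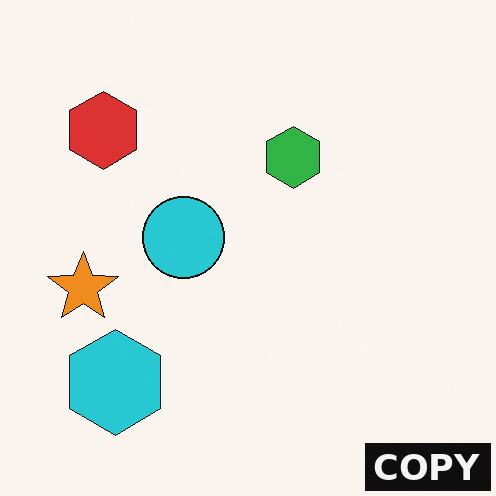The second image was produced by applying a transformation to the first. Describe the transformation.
The second image is the first watermarked with the text "COPY" in the lower-right corner.

A dark label reading "COPY" appears in the lower-right corner.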